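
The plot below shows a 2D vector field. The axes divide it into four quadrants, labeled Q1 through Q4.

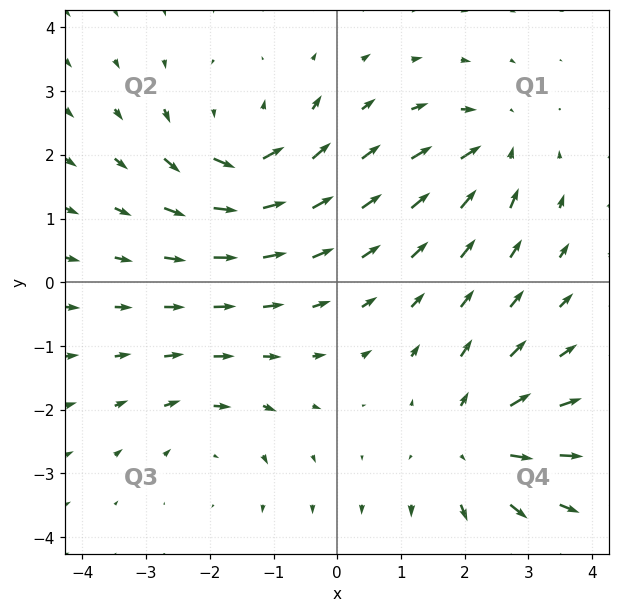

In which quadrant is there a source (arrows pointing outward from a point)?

The source sits at approximately (2.2, -2.5), which lies in quadrant Q4. The divergence there is about +4, positive as expected for a source.

Q4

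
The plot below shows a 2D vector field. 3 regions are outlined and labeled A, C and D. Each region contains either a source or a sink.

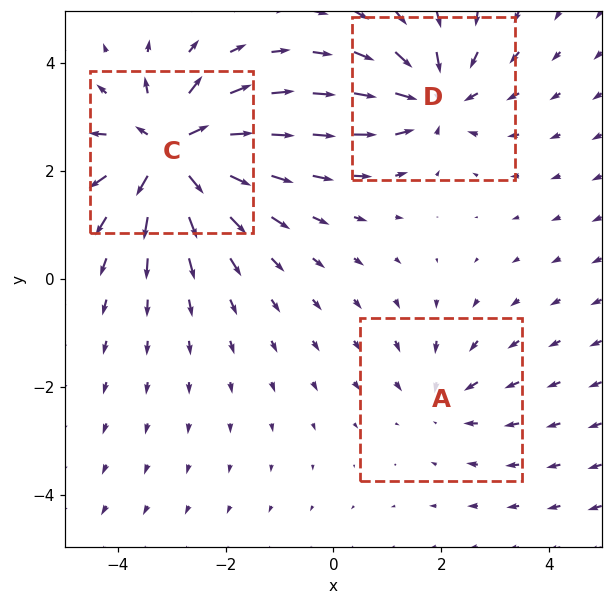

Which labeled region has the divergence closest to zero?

A

Divergence at each region's feature centre — A: about -2, C: about +6, D: about -4. Region A is closest to zero.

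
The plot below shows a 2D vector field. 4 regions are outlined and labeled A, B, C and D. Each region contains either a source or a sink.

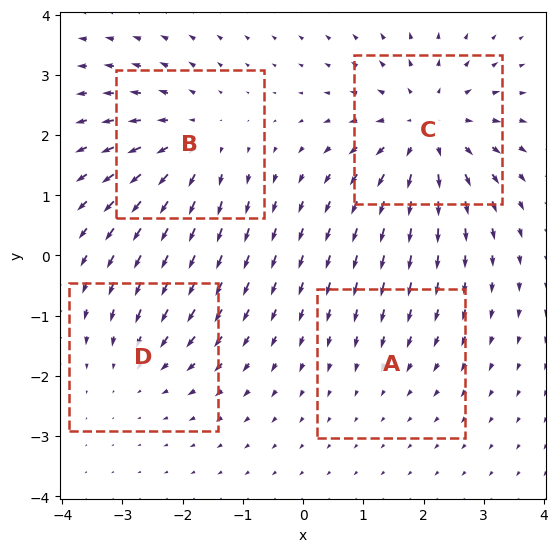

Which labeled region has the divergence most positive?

C

Divergence at each region's feature centre — A: about -2, B: about +4, C: about +6, D: about -3. Region C is most positive.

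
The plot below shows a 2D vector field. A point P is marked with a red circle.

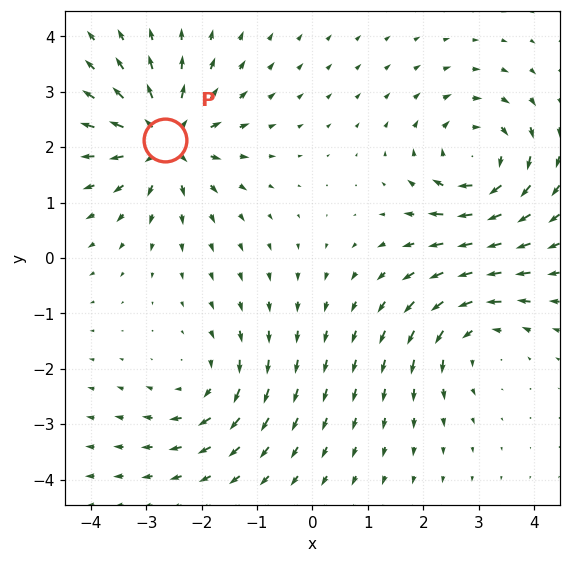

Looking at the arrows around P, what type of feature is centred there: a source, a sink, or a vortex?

source

At P (-2.7, 2.1) the arrows spread outward. Divergence about +5, curl ≈0 — positive divergence with near-zero curl is a source.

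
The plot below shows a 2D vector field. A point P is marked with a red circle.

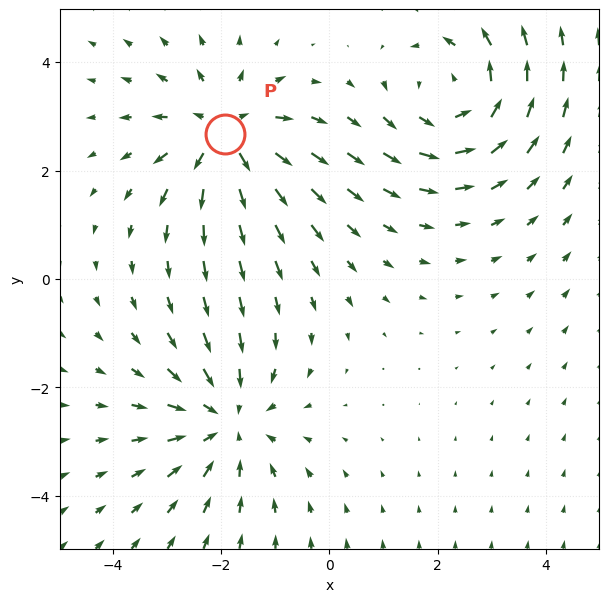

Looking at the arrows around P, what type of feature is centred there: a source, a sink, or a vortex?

source

At P (-1.9, 2.7) the arrows spread outward. Divergence about +3, curl ≈0 — positive divergence with near-zero curl is a source.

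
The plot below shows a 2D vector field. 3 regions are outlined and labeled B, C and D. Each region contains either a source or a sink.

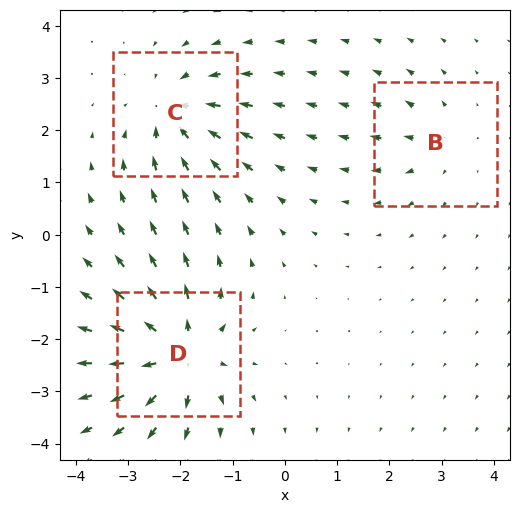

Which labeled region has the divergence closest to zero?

B

Divergence at each region's feature centre — B: about +2, C: about -4, D: about +6. Region B is closest to zero.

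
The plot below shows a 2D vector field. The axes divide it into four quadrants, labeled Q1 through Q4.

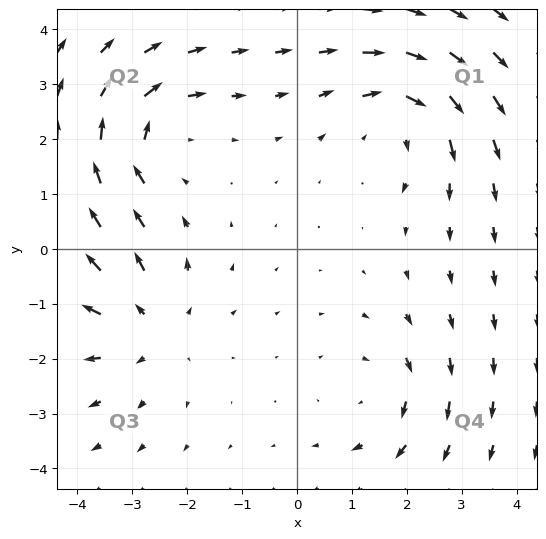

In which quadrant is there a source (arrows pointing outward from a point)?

Q3

The source sits at approximately (-2.7, -1.4), which lies in quadrant Q3. The divergence there is about +3, positive as expected for a source.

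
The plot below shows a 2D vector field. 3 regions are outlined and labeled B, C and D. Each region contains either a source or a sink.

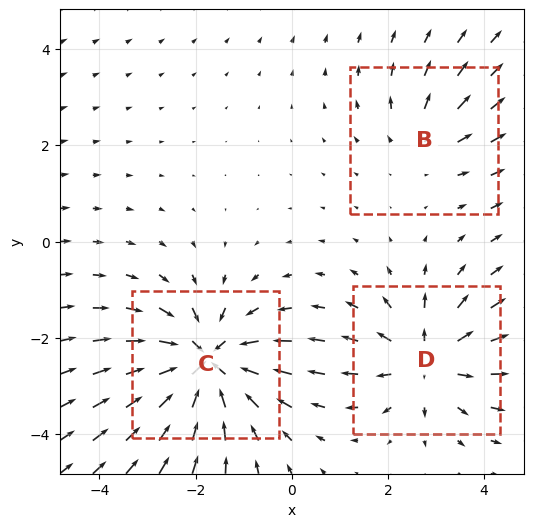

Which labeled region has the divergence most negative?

C

Divergence at each region's feature centre — B: about +2, C: about -5, D: about +4. Region C is most negative.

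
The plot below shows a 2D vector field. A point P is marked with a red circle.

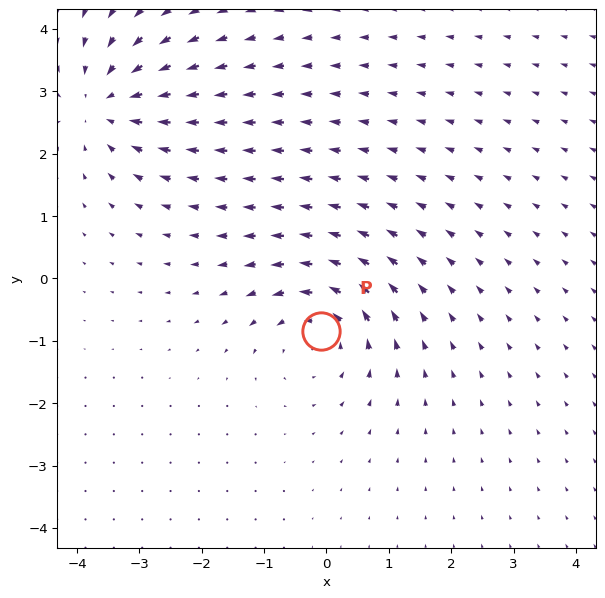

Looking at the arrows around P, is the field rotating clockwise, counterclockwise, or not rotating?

Near P at (-0.1, -0.8) the arrows circulate counterclockwise. The curl (z-component) there is about +5; positive curl means counterclockwise rotation.

counterclockwise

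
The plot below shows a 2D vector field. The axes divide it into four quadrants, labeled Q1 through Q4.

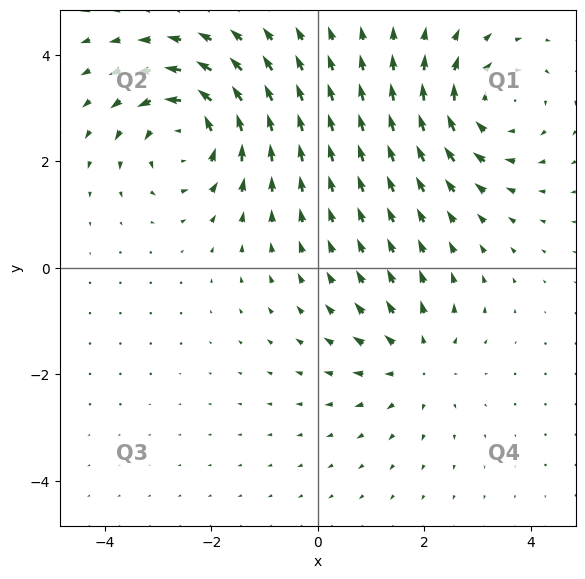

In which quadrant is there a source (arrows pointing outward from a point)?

The source sits at approximately (1.9, -1.8), which lies in quadrant Q4. The divergence there is about +3, positive as expected for a source.

Q4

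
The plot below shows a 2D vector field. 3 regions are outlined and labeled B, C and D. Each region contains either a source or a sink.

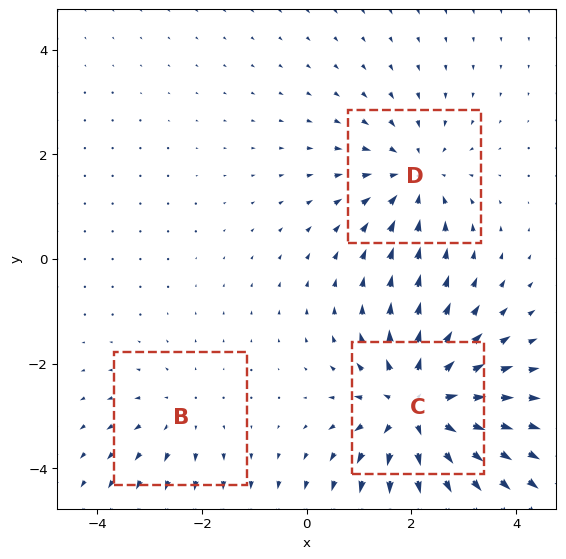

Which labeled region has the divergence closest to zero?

B

Divergence at each region's feature centre — B: about +2, C: about +5, D: about -3. Region B is closest to zero.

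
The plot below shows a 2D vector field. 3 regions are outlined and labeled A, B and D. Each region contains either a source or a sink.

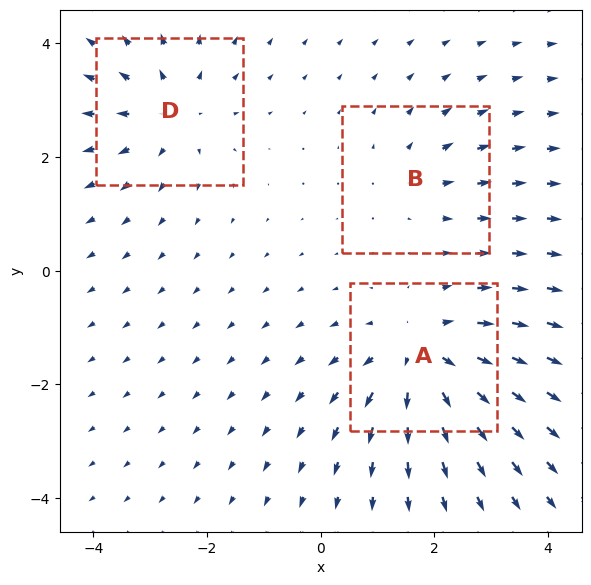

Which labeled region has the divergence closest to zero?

Divergence at each region's feature centre — A: about +4, B: about +2, D: about +3. Region B is closest to zero.

B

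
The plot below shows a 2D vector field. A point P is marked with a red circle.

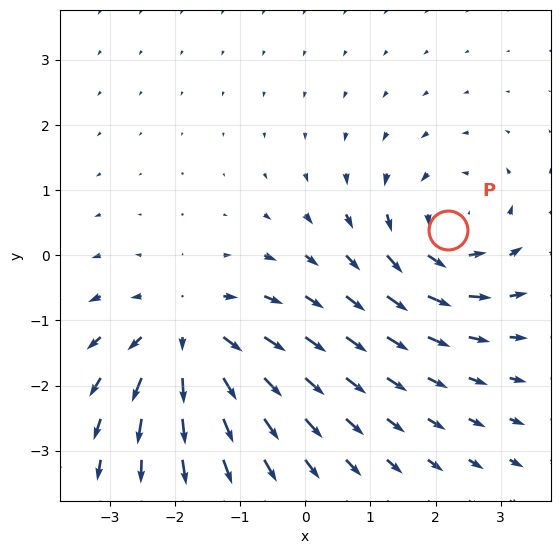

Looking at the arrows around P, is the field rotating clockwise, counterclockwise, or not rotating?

counterclockwise

Near P at (2.2, 0.4) the arrows circulate counterclockwise. The curl (z-component) there is about +4; positive curl means counterclockwise rotation.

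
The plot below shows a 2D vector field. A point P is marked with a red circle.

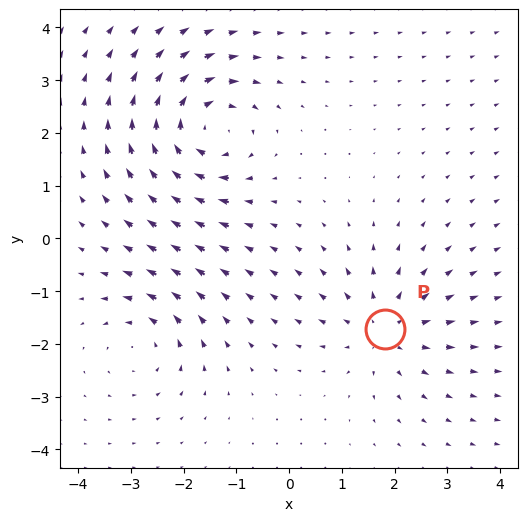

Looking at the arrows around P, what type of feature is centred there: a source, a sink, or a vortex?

At P (1.8, -1.7) the arrows spread outward. Divergence about +4, curl ≈0 — positive divergence with near-zero curl is a source.

source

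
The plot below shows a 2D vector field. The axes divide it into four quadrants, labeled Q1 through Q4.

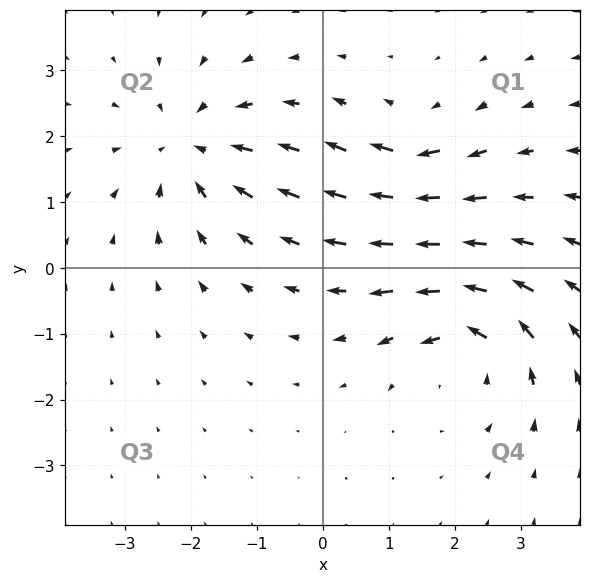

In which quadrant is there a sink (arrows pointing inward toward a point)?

Q2

The sink sits at approximately (-2.0, 1.8), which lies in quadrant Q2. The divergence there is about -4, negative as expected for a sink.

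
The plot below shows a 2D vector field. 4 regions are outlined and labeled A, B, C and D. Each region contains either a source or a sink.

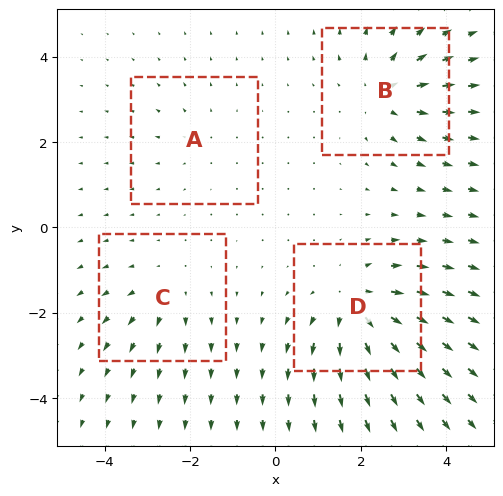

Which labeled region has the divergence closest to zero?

A

Divergence at each region's feature centre — A: about +2, B: about +5, C: about +3, D: about +6. Region A is closest to zero.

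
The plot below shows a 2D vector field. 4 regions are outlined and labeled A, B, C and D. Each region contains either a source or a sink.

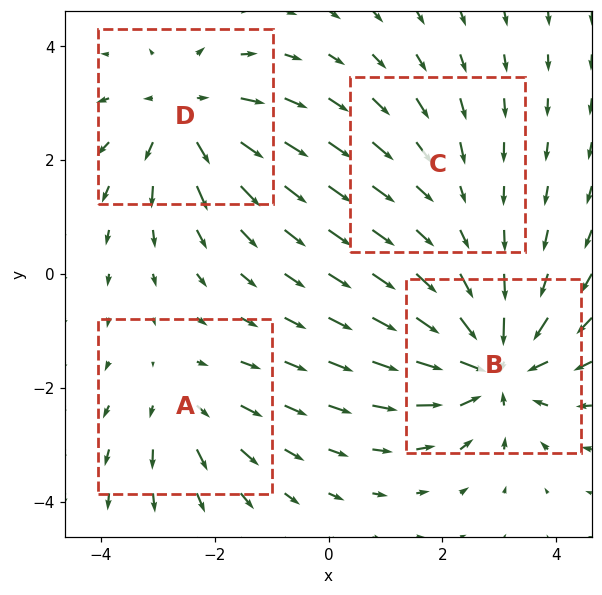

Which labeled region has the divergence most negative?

B

Divergence at each region's feature centre — A: about +3, B: about -7, C: about -2, D: about +5. Region B is most negative.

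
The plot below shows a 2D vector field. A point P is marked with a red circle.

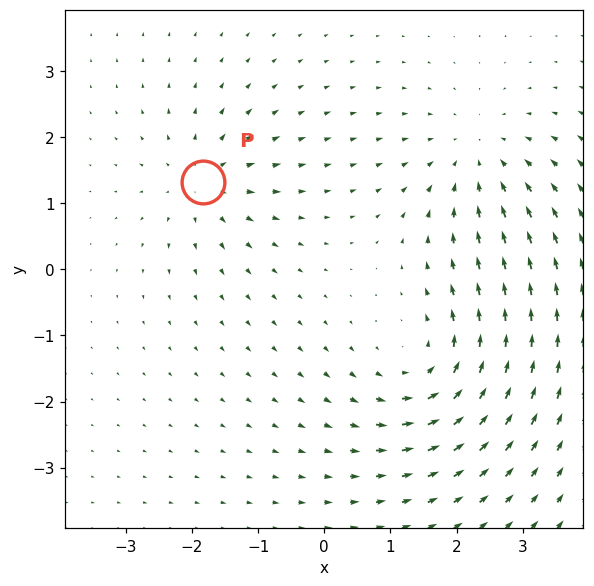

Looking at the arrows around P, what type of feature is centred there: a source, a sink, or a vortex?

source

At P (-1.8, 1.3) the arrows spread outward. Divergence about +4, curl ≈0 — positive divergence with near-zero curl is a source.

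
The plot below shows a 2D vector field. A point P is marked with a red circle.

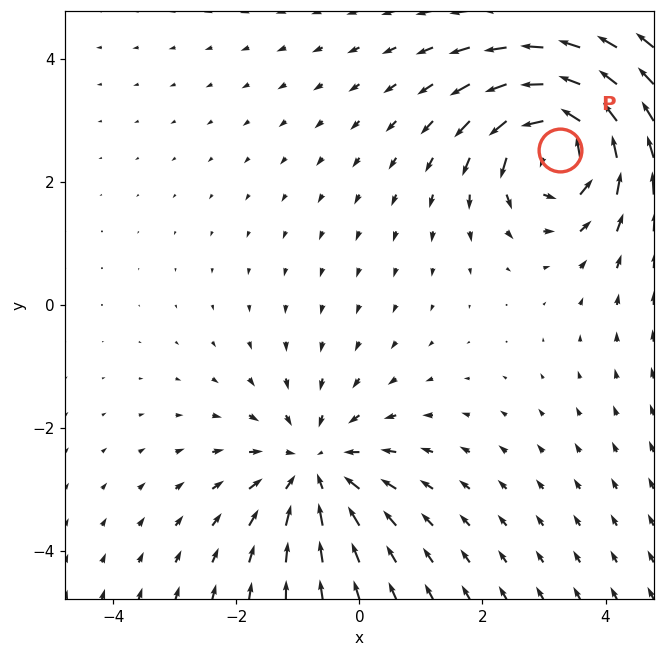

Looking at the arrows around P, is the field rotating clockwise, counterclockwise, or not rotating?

Near P at (3.3, 2.5) the arrows circulate counterclockwise. The curl (z-component) there is about +6; positive curl means counterclockwise rotation.

counterclockwise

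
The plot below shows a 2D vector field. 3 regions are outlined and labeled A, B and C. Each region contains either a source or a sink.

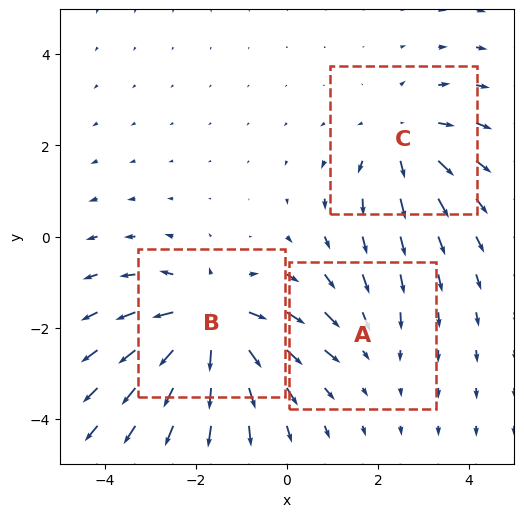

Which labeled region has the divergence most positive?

Divergence at each region's feature centre — A: about -2, B: about +5, C: about +3. Region B is most positive.

B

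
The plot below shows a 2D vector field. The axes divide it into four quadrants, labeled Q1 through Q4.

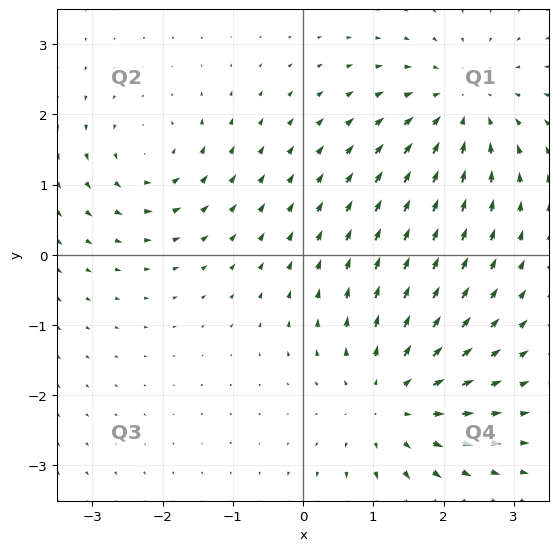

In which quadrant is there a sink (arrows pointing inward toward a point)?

Q1

The sink sits at approximately (2.3, 2.1), which lies in quadrant Q1. The divergence there is about -4, negative as expected for a sink.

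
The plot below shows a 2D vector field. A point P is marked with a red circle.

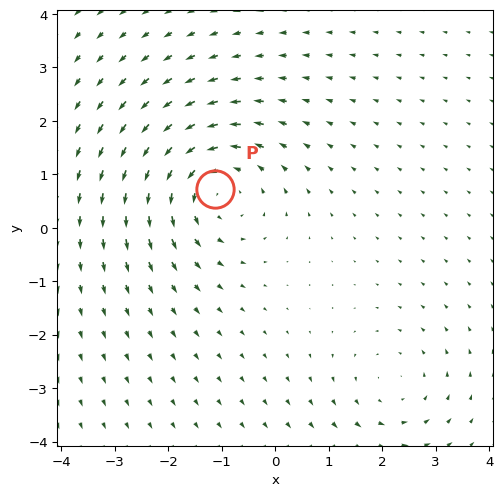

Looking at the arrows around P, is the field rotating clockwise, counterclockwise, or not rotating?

Near P at (-1.1, 0.7) the arrows circulate counterclockwise. The curl (z-component) there is about +4; positive curl means counterclockwise rotation.

counterclockwise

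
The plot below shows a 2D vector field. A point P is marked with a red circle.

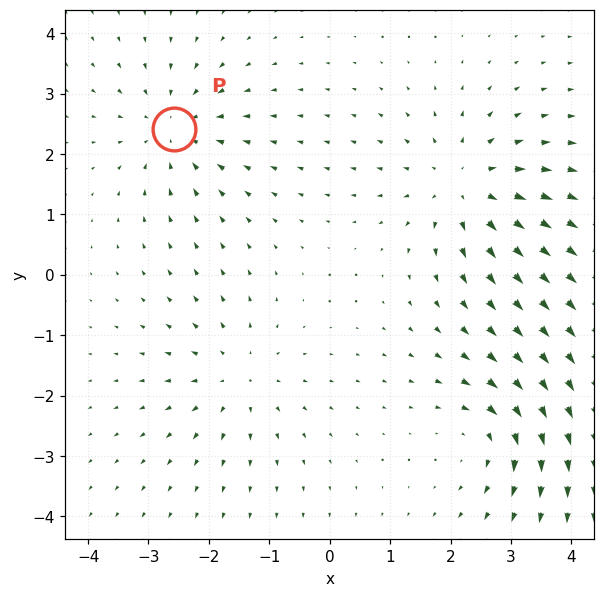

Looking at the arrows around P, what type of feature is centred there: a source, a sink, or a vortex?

sink

At P (-2.6, 2.4) the arrows converge inward. Divergence about -4, curl ≈0 — negative divergence with near-zero curl is a sink.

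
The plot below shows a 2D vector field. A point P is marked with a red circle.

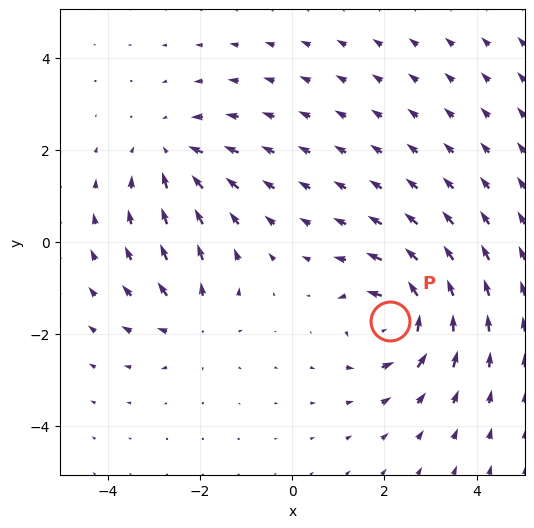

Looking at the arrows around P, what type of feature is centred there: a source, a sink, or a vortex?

At P (2.1, -1.7) the arrows circulate counterclockwise. Divergence ≈0, curl about +6 — near-zero divergence with nonzero curl is a vortex.

vortex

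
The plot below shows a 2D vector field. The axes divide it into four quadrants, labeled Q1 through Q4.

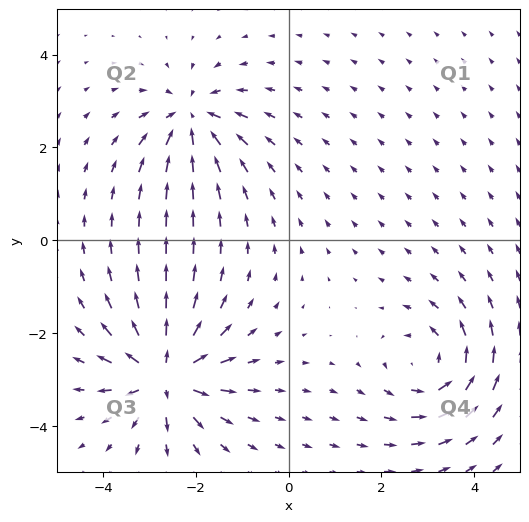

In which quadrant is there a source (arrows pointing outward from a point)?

Q3

The source sits at approximately (-2.7, -2.9), which lies in quadrant Q3. The divergence there is about +7, positive as expected for a source.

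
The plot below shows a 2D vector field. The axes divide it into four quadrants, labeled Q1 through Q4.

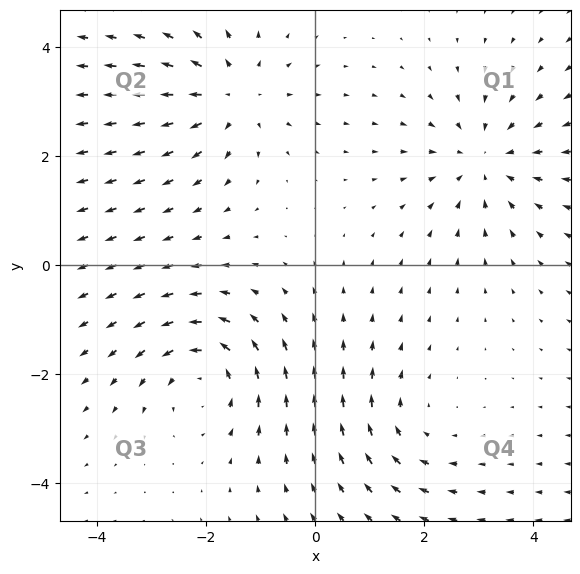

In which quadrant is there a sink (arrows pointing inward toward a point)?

The sink sits at approximately (3.1, 1.9), which lies in quadrant Q1. The divergence there is about -3, negative as expected for a sink.

Q1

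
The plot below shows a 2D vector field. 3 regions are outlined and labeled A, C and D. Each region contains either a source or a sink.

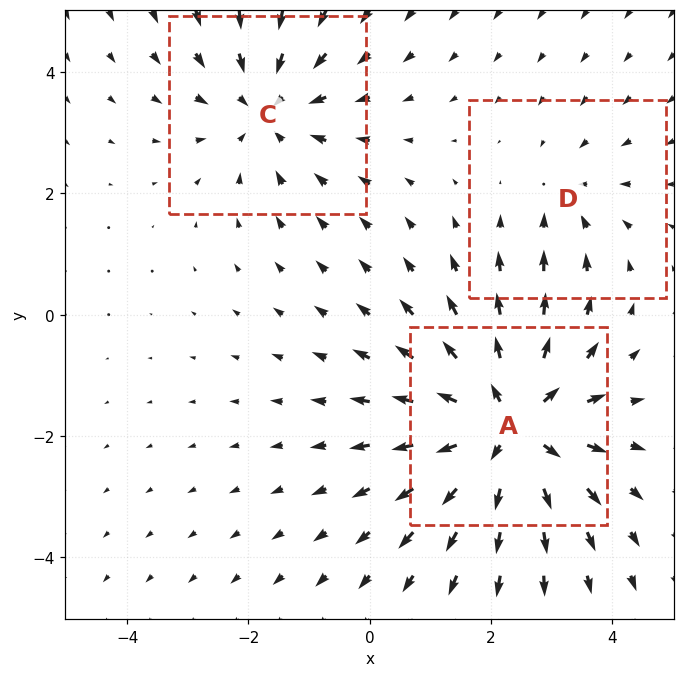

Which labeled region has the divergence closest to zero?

D

Divergence at each region's feature centre — A: about +4, C: about -3, D: about -2. Region D is closest to zero.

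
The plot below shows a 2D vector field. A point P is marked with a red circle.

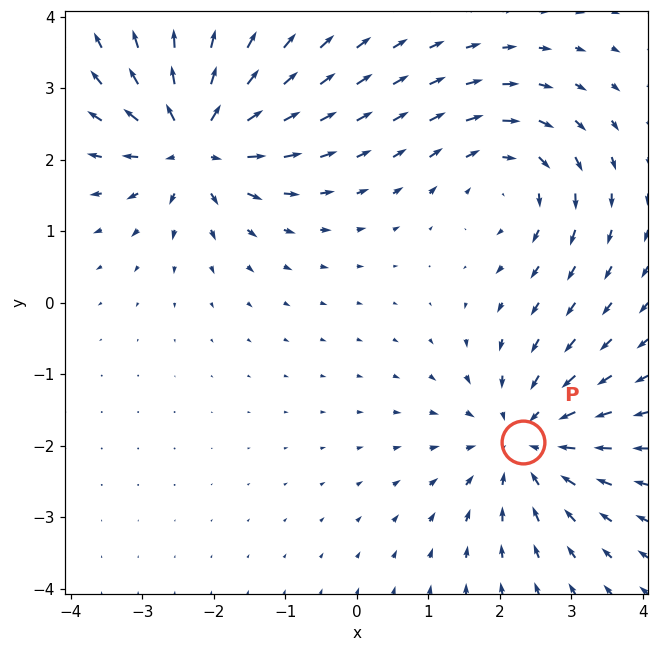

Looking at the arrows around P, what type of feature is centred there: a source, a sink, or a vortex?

sink

At P (2.3, -1.9) the arrows converge inward. Divergence about -4, curl ≈0 — negative divergence with near-zero curl is a sink.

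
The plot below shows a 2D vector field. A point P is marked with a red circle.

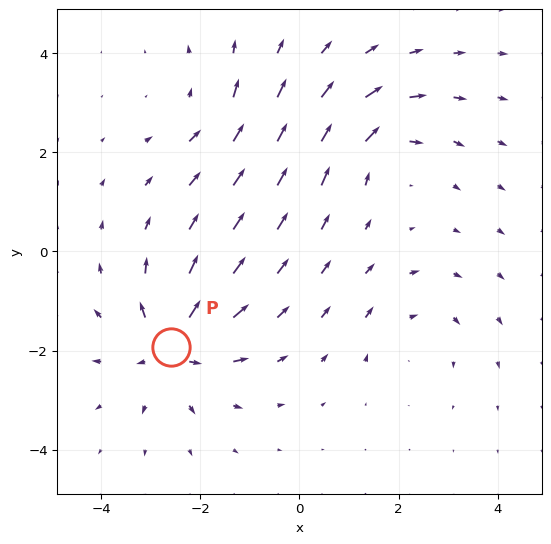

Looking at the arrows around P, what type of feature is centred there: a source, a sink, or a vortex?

At P (-2.6, -1.9) the arrows spread outward. Divergence about +6, curl ≈0 — positive divergence with near-zero curl is a source.

source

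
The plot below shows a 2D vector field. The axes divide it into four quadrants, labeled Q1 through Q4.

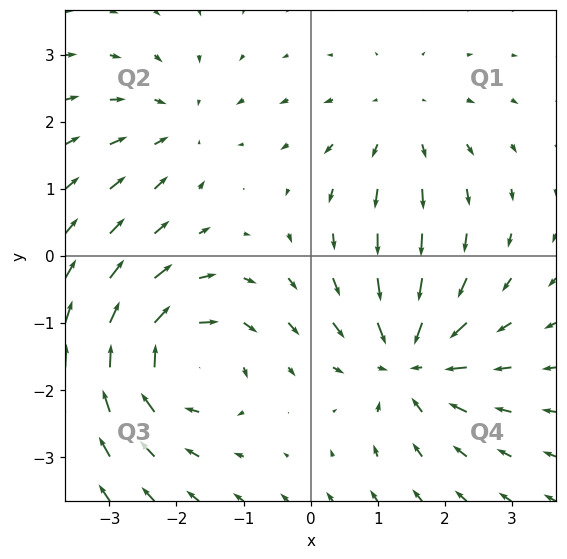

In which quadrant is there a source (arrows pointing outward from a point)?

Q1

The source sits at approximately (1.3, 2.0), which lies in quadrant Q1. The divergence there is about +3, positive as expected for a source.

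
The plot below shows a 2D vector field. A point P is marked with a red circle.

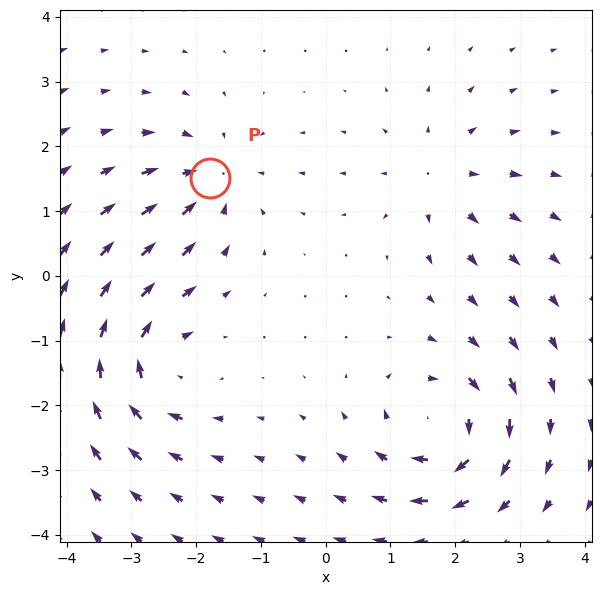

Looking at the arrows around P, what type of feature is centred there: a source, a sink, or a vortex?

sink

At P (-1.8, 1.5) the arrows converge inward. Divergence about -5, curl ≈0 — negative divergence with near-zero curl is a sink.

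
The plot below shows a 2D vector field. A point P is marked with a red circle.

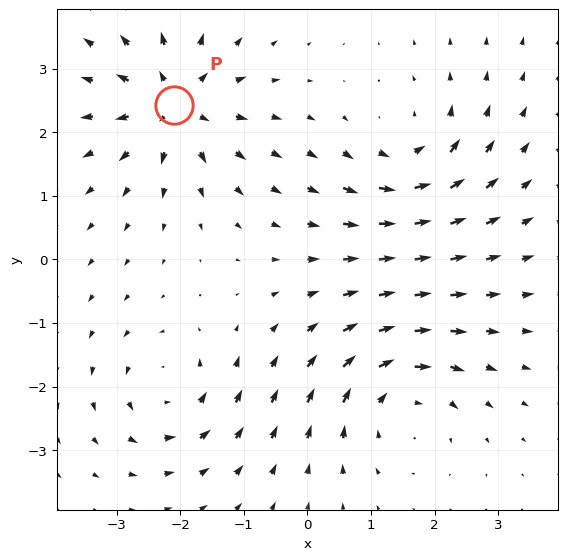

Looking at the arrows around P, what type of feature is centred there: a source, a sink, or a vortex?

At P (-2.1, 2.4) the arrows spread outward. Divergence about +6, curl ≈0 — positive divergence with near-zero curl is a source.

source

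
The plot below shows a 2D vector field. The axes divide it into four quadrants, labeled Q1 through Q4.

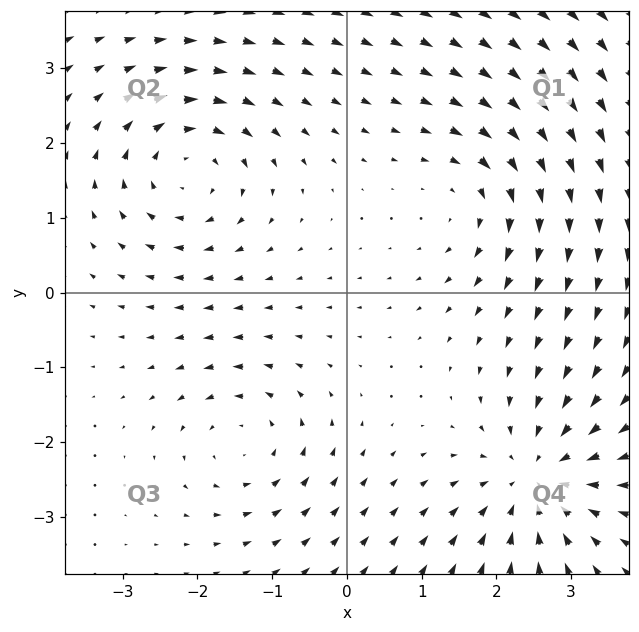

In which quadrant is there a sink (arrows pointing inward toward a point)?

Q4

The sink sits at approximately (2.5, -2.5), which lies in quadrant Q4. The divergence there is about -5, negative as expected for a sink.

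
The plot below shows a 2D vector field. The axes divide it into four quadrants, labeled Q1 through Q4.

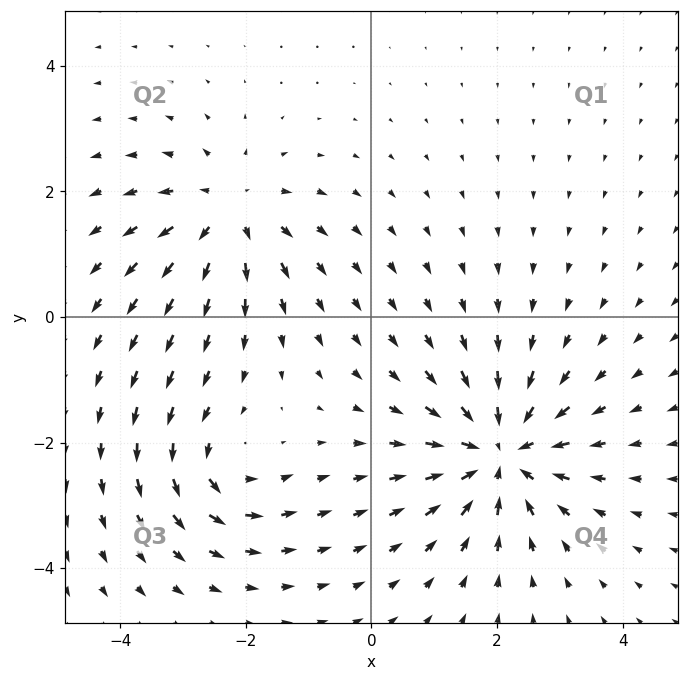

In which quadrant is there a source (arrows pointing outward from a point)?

Q2

The source sits at approximately (-2.3, 1.7), which lies in quadrant Q2. The divergence there is about +4, positive as expected for a source.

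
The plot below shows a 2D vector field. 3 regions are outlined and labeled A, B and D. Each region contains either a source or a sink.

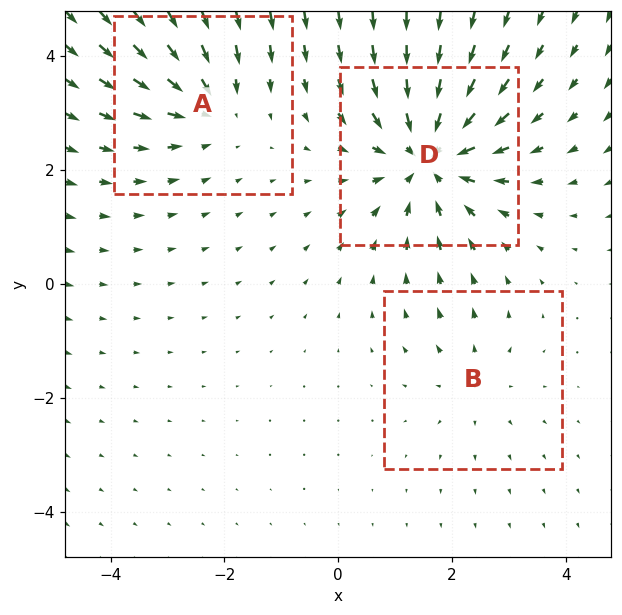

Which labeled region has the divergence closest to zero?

B

Divergence at each region's feature centre — A: about -3, B: about +2, D: about -5. Region B is closest to zero.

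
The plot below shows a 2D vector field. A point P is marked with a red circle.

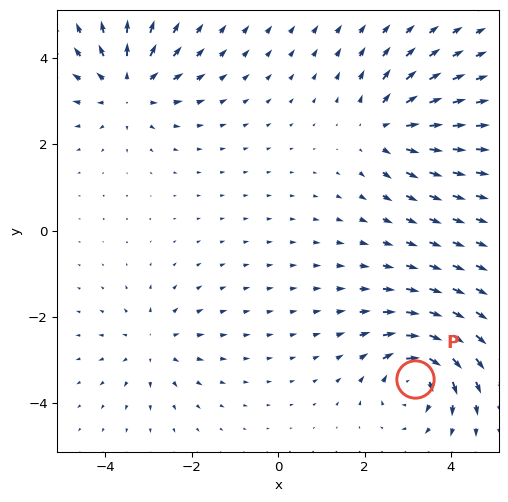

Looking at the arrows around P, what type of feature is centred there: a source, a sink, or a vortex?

vortex

At P (3.2, -3.4) the arrows circulate clockwise. Divergence ≈0, curl about -6 — near-zero divergence with nonzero curl is a vortex.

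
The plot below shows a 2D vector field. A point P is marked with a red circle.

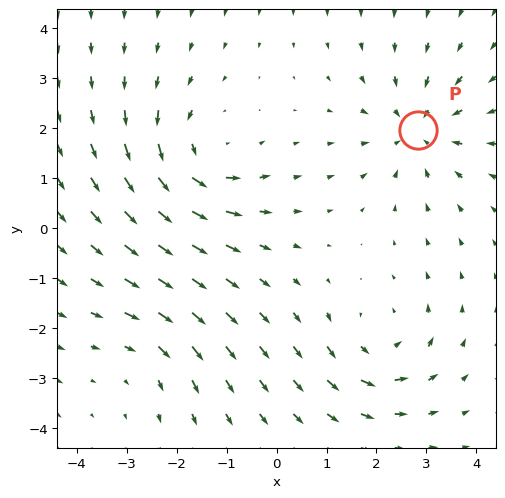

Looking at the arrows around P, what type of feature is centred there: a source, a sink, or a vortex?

sink

At P (2.8, 2.0) the arrows converge inward. Divergence about -4, curl ≈0 — negative divergence with near-zero curl is a sink.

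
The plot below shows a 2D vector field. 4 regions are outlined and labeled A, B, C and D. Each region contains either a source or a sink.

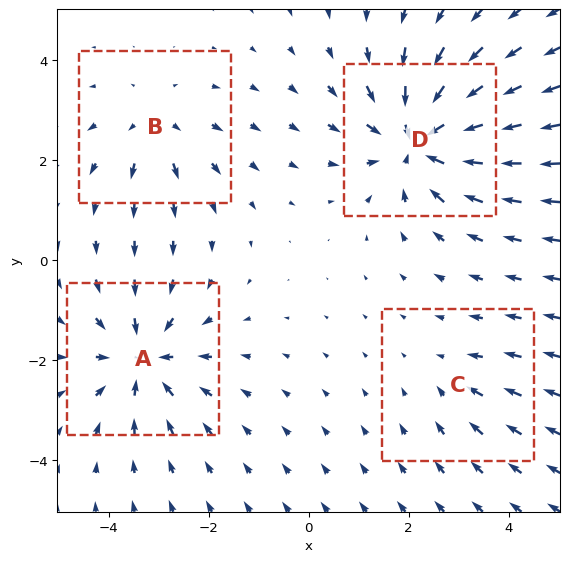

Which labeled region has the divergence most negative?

Divergence at each region's feature centre — A: about -5, B: about +3, C: about -2, D: about -7. Region D is most negative.

D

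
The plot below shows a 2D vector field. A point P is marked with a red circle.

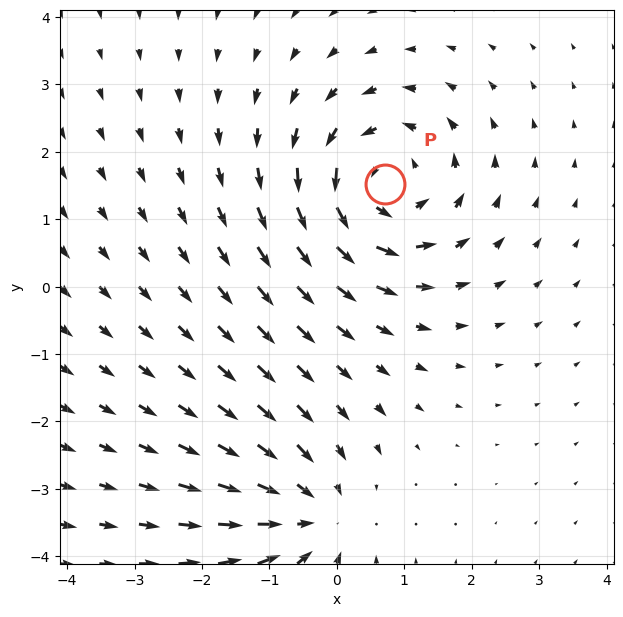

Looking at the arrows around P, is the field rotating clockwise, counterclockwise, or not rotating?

Near P at (0.7, 1.5) the arrows circulate counterclockwise. The curl (z-component) there is about +4; positive curl means counterclockwise rotation.

counterclockwise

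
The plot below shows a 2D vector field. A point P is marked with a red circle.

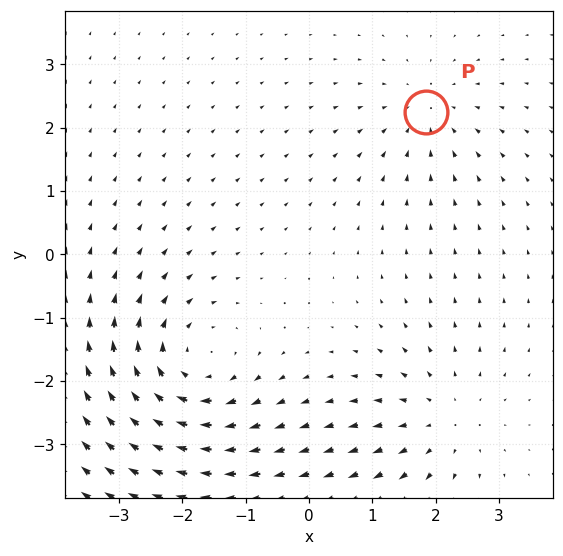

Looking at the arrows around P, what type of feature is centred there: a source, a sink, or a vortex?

At P (1.8, 2.3) the arrows converge inward. Divergence about -3, curl ≈0 — negative divergence with near-zero curl is a sink.

sink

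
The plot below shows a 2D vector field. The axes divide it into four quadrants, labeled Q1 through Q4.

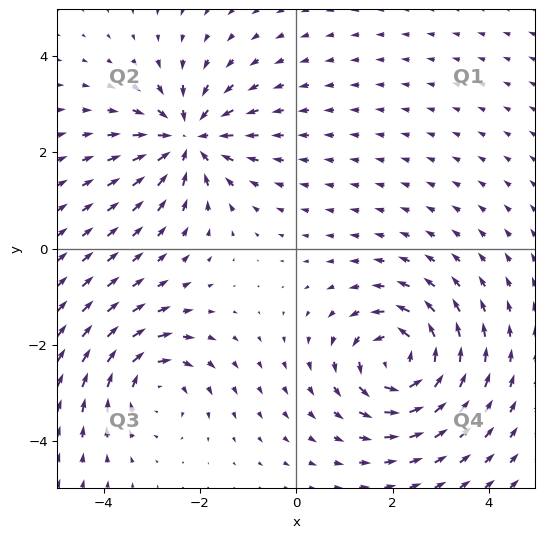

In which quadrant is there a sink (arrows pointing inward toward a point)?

Q2

The sink sits at approximately (-2.3, 2.3), which lies in quadrant Q2. The divergence there is about -6, negative as expected for a sink.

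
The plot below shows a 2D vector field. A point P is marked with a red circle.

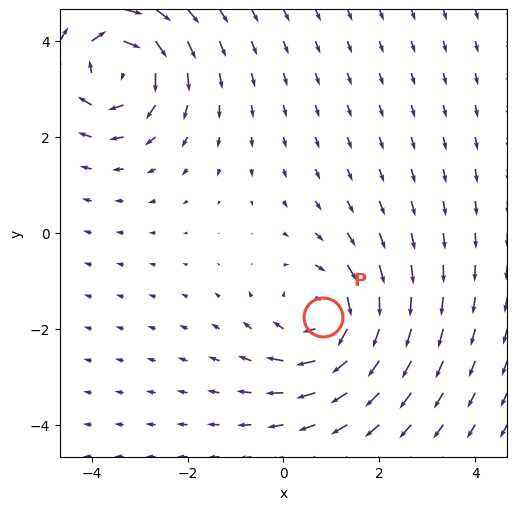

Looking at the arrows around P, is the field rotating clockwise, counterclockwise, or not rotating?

clockwise

Near P at (0.8, -1.7) the arrows circulate clockwise. The curl (z-component) there is about -3; negative curl means clockwise rotation.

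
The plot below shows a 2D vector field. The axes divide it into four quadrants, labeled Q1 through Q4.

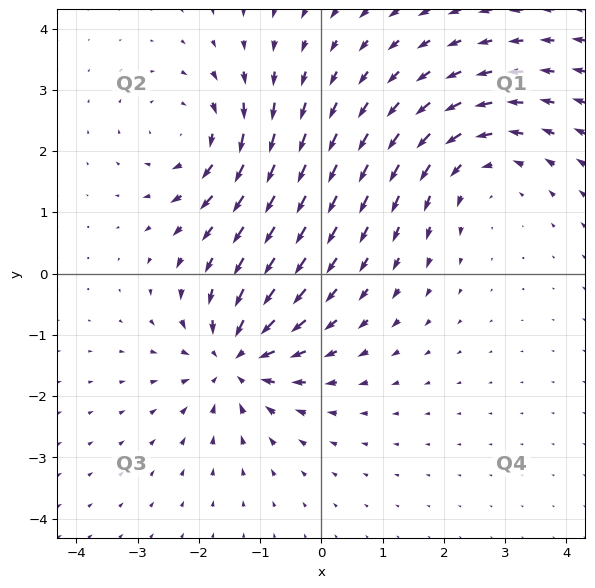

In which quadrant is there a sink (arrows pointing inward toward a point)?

The sink sits at approximately (-1.4, -1.4), which lies in quadrant Q3. The divergence there is about -5, negative as expected for a sink.

Q3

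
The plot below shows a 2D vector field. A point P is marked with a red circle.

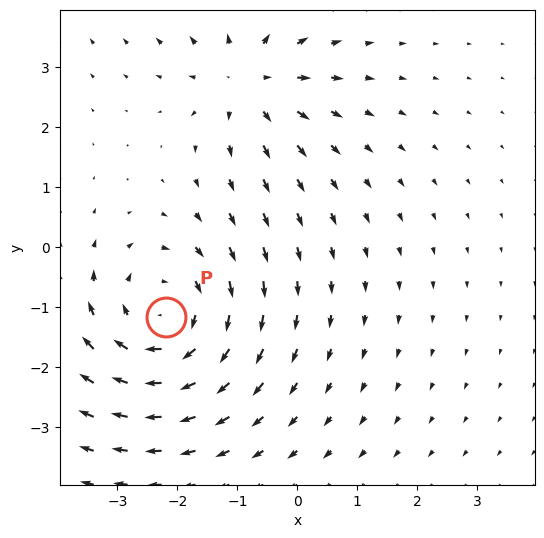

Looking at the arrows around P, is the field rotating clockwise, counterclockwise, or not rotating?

Near P at (-2.2, -1.2) the arrows circulate clockwise. The curl (z-component) there is about -4; negative curl means clockwise rotation.

clockwise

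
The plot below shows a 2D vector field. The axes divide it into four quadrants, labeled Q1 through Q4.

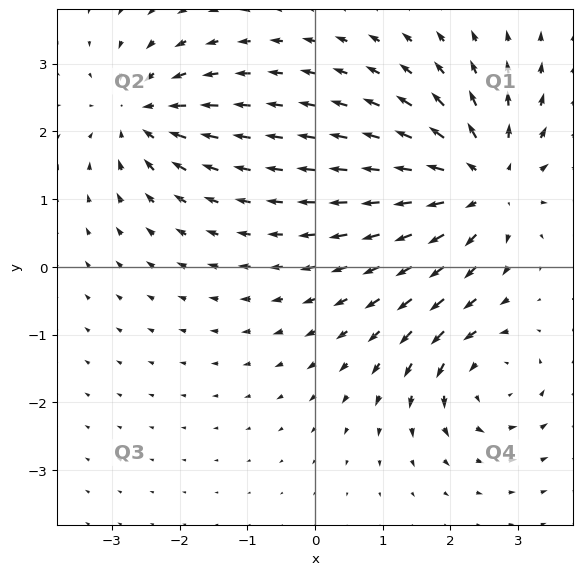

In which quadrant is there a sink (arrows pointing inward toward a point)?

Q2

The sink sits at approximately (-2.6, 2.3), which lies in quadrant Q2. The divergence there is about -4, negative as expected for a sink.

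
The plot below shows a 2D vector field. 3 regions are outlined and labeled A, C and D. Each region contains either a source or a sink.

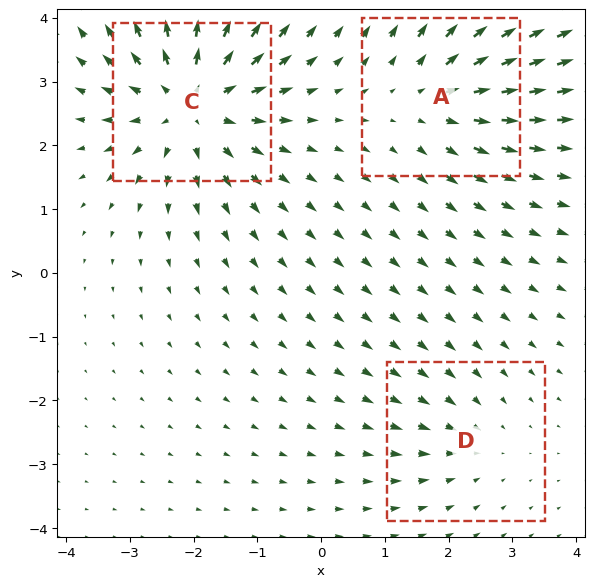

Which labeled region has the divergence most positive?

Divergence at each region's feature centre — A: about +3, C: about +5, D: about -2. Region C is most positive.

C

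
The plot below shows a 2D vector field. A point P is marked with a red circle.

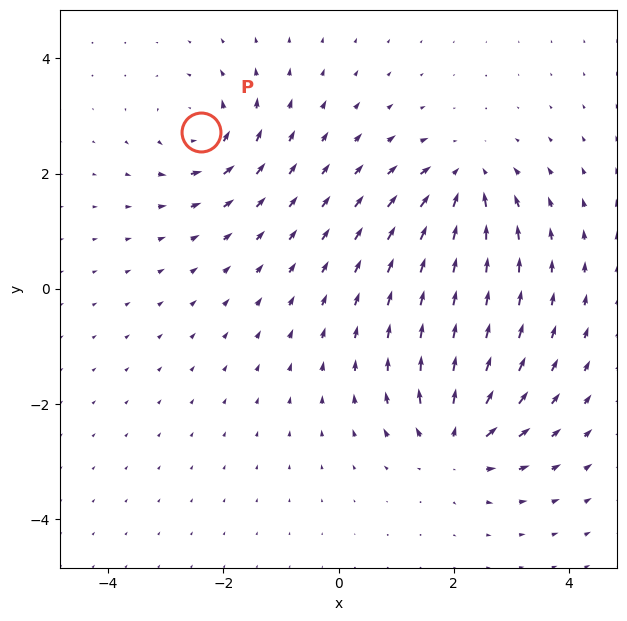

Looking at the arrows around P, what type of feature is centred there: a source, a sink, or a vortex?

vortex

At P (-2.4, 2.7) the arrows circulate counterclockwise. Divergence ≈0, curl about +5 — near-zero divergence with nonzero curl is a vortex.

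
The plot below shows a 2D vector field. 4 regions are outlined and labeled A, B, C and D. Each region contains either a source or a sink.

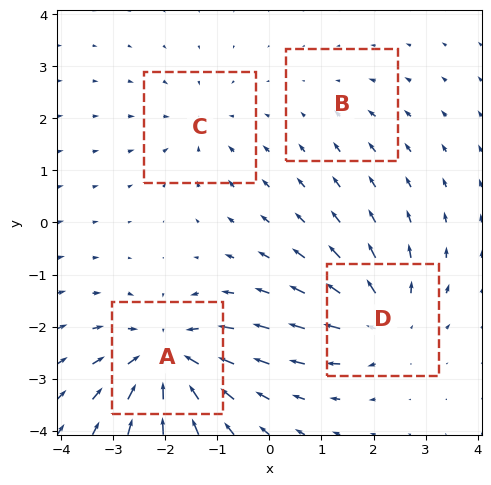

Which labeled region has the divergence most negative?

Divergence at each region's feature centre — A: about -7, B: about -2, C: about -3, D: about +5. Region A is most negative.

A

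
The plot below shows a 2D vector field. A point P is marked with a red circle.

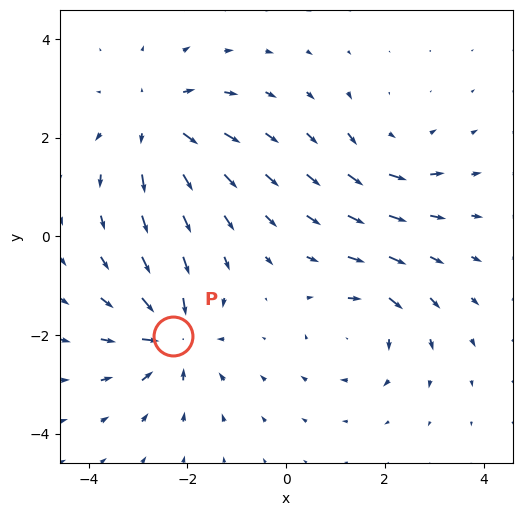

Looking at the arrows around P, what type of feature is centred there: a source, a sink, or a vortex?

sink

At P (-2.3, -2.0) the arrows converge inward. Divergence about -6, curl ≈0 — negative divergence with near-zero curl is a sink.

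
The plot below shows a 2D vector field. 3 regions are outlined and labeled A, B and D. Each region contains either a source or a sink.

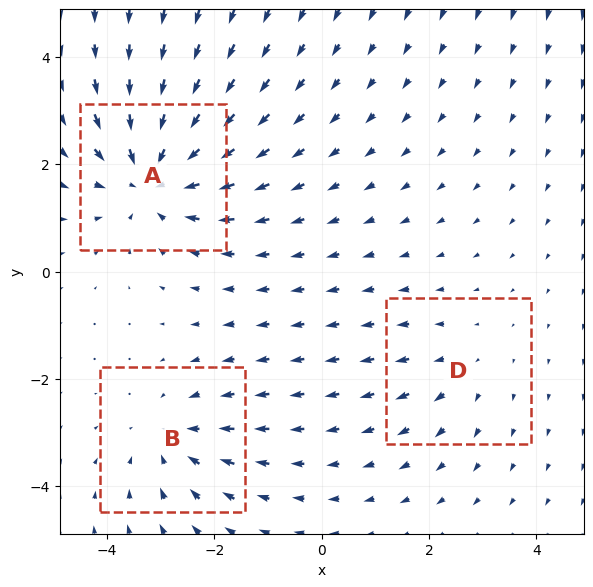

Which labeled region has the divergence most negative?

A

Divergence at each region's feature centre — A: about -5, B: about -3, D: about +2. Region A is most negative.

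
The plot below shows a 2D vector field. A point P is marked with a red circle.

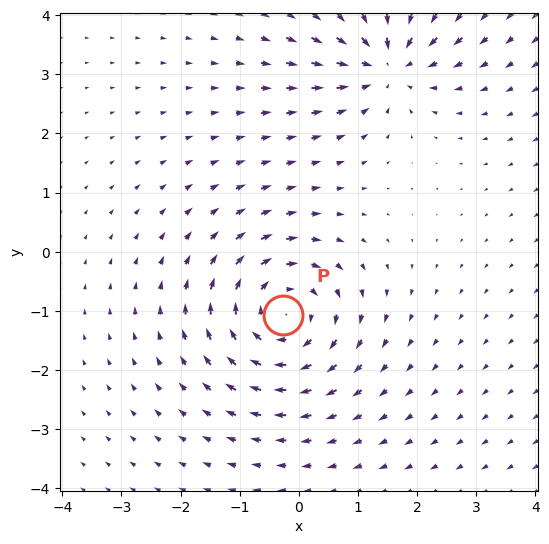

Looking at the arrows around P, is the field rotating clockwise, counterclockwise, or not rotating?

Near P at (-0.3, -1.1) the arrows circulate clockwise. The curl (z-component) there is about -4; negative curl means clockwise rotation.

clockwise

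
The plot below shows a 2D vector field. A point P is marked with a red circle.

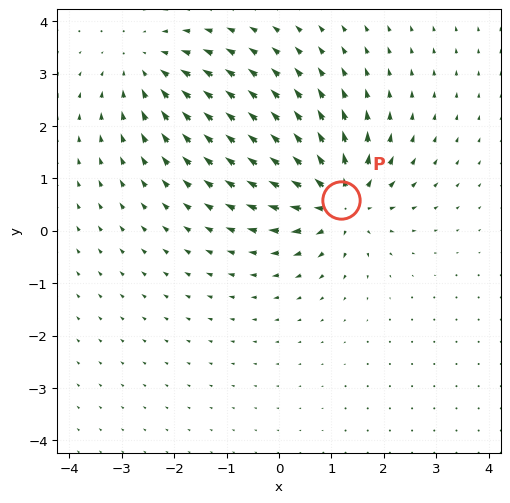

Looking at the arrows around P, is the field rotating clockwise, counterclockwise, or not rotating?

not rotating

Near P at (1.2, 0.6) the arrows show no circulation. The curl there is ≈0.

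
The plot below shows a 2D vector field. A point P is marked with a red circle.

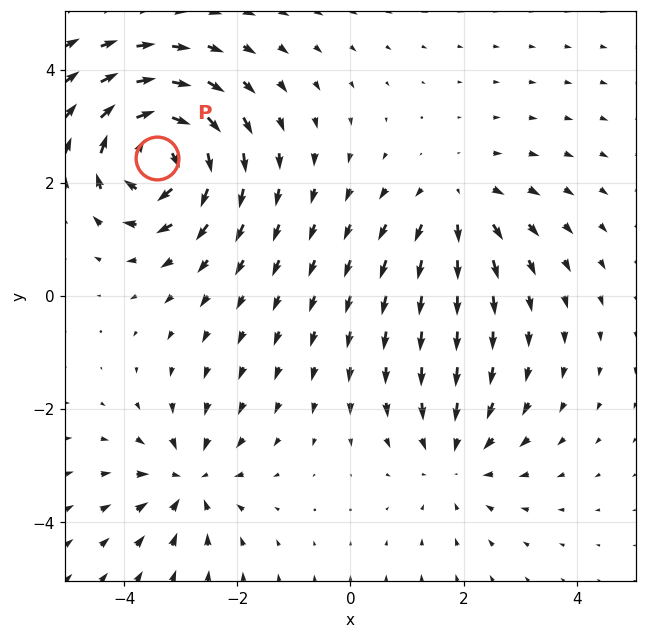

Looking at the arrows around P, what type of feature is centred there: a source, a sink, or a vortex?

At P (-3.4, 2.4) the arrows circulate clockwise. Divergence ≈0, curl about -7 — near-zero divergence with nonzero curl is a vortex.

vortex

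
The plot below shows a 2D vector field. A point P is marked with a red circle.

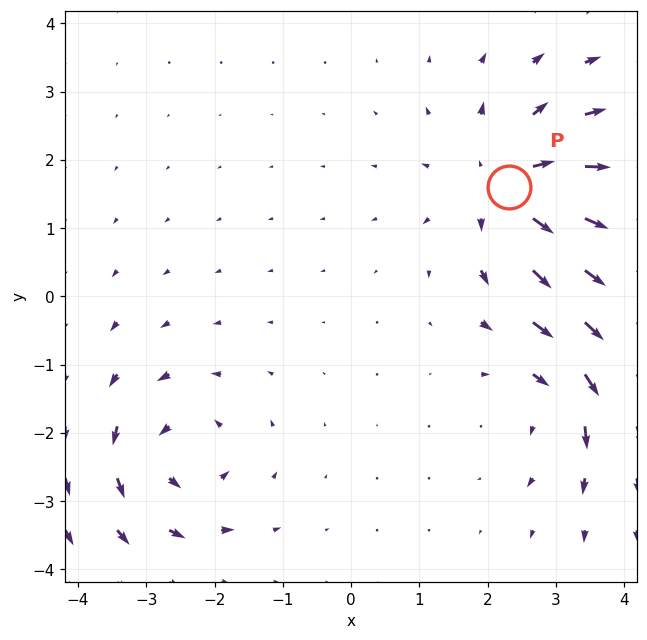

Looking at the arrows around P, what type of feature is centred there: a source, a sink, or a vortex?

At P (2.3, 1.6) the arrows spread outward. Divergence about +5, curl ≈0 — positive divergence with near-zero curl is a source.

source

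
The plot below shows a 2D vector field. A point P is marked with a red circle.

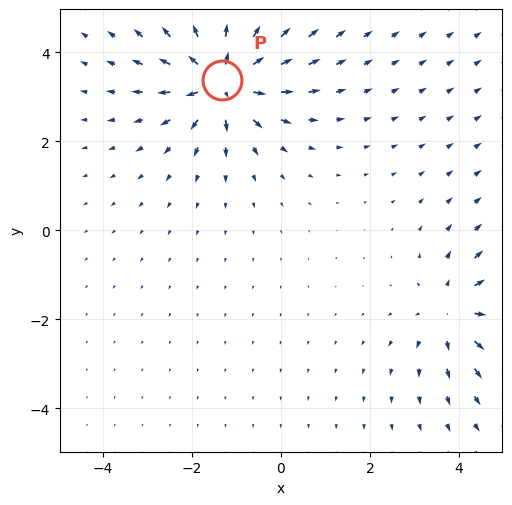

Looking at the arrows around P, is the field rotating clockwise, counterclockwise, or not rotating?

not rotating

Near P at (-1.3, 3.4) the arrows show no circulation. The curl there is ≈0.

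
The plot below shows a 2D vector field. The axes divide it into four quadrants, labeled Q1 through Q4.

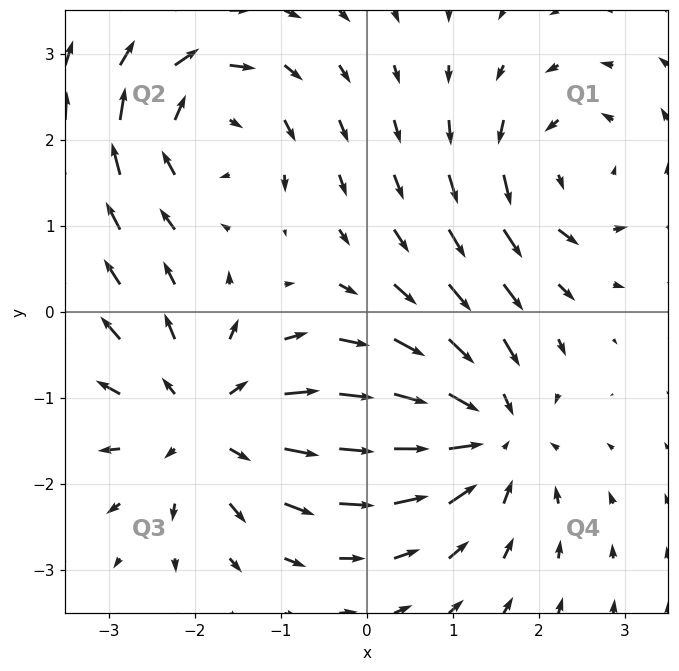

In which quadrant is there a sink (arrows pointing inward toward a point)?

Q4

The sink sits at approximately (1.4, -1.4), which lies in quadrant Q4. The divergence there is about -4, negative as expected for a sink.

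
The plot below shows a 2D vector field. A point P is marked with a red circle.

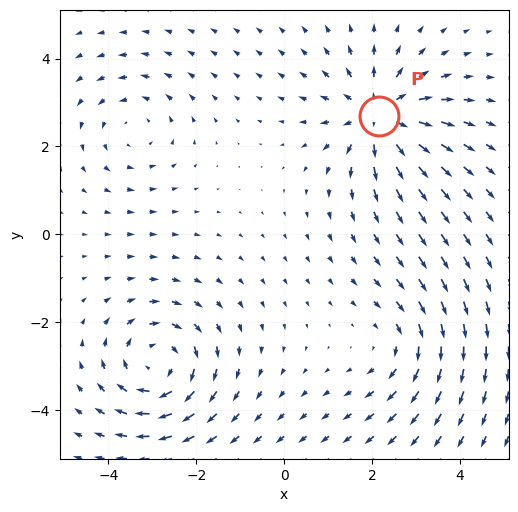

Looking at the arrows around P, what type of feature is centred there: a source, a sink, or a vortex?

source

At P (2.2, 2.7) the arrows spread outward. Divergence about +5, curl ≈0 — positive divergence with near-zero curl is a source.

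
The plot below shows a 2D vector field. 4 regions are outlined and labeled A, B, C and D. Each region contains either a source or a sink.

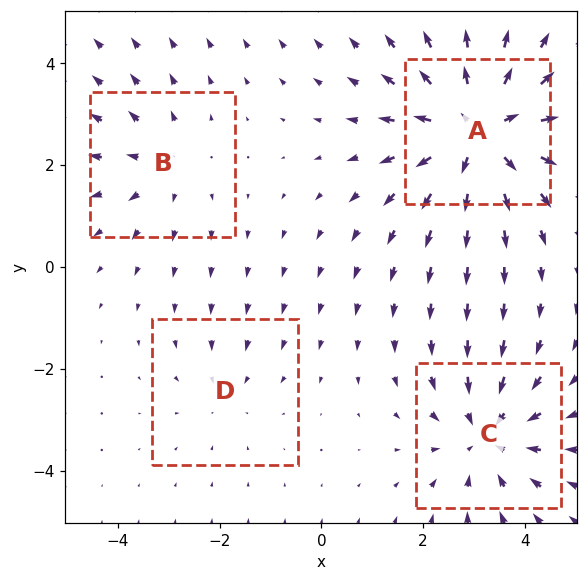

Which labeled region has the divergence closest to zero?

D

Divergence at each region's feature centre — A: about +6, B: about +3, C: about -4, D: about -2. Region D is closest to zero.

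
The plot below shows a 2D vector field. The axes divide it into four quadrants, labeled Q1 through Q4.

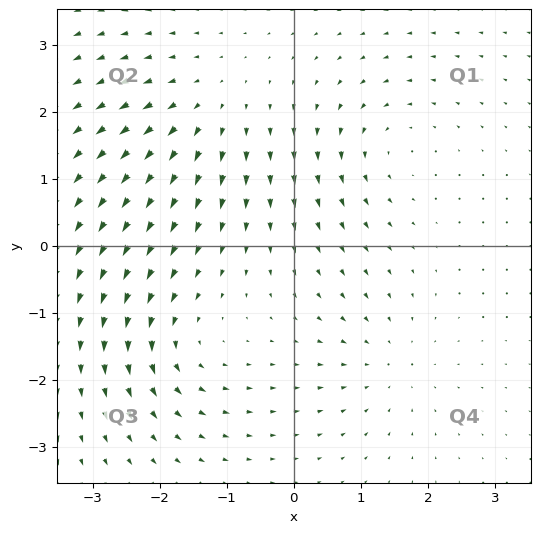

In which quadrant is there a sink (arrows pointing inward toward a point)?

The sink sits at approximately (1.4, -1.7), which lies in quadrant Q4. The divergence there is about -3, negative as expected for a sink.

Q4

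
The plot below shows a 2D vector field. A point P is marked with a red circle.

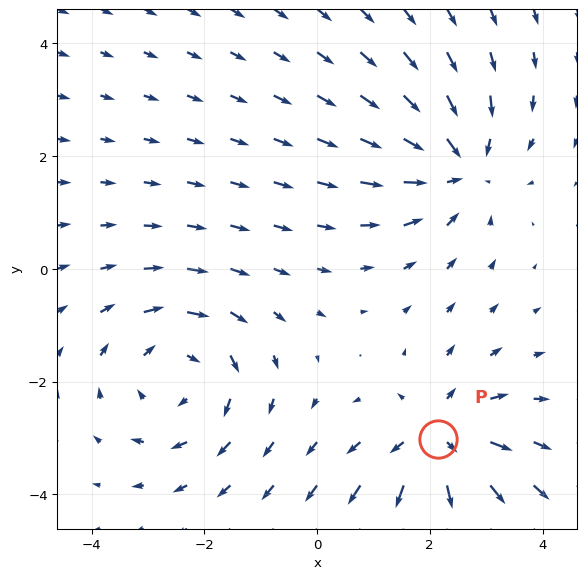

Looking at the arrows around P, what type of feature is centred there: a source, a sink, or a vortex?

source

At P (2.1, -3.0) the arrows spread outward. Divergence about +5, curl ≈0 — positive divergence with near-zero curl is a source.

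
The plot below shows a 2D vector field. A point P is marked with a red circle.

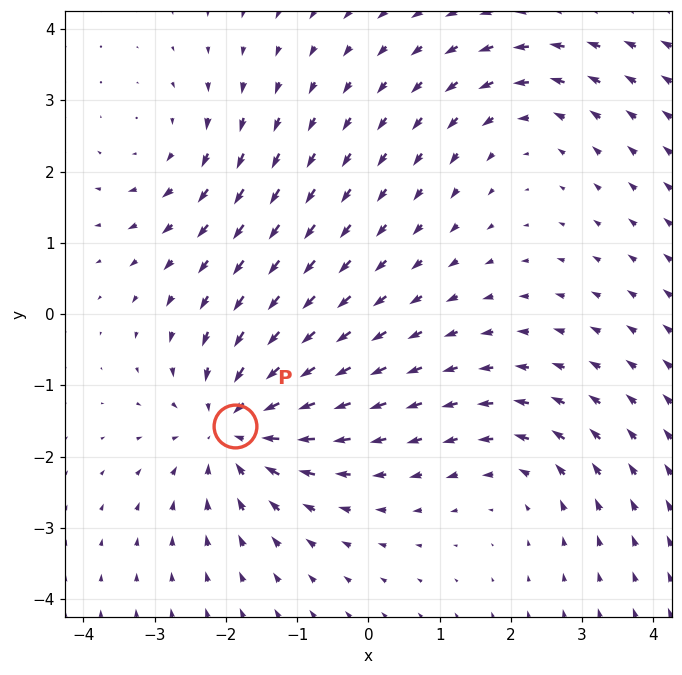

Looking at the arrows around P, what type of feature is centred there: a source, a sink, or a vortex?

sink

At P (-1.9, -1.6) the arrows converge inward. Divergence about -5, curl ≈0 — negative divergence with near-zero curl is a sink.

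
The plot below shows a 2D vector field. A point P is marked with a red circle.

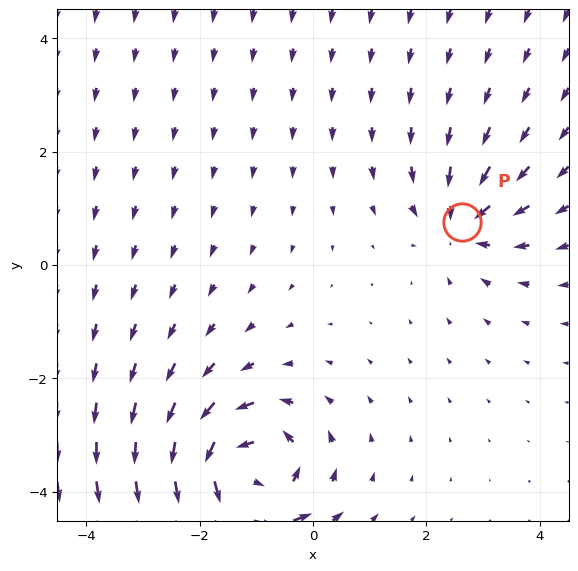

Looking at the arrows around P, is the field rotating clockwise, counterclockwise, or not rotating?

not rotating

Near P at (2.6, 0.8) the arrows show no circulation. The curl there is ≈0.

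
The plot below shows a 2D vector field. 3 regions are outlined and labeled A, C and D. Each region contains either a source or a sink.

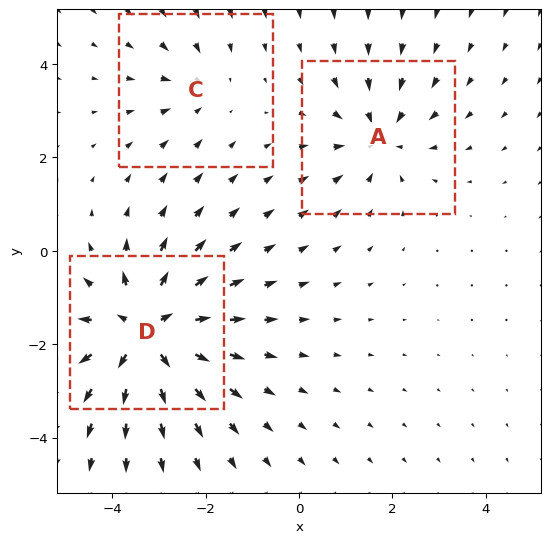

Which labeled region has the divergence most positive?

D

Divergence at each region's feature centre — A: about -3, C: about -2, D: about +5. Region D is most positive.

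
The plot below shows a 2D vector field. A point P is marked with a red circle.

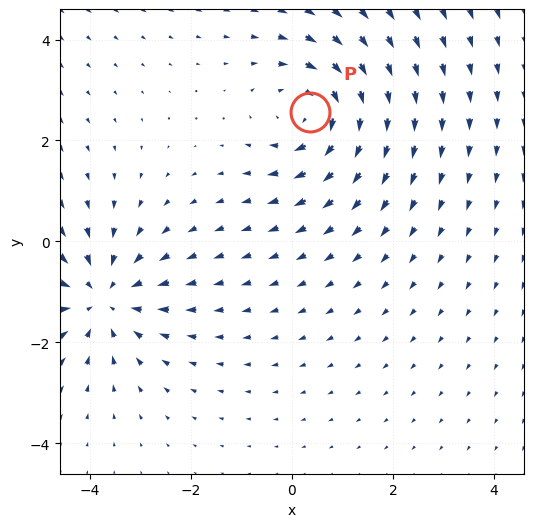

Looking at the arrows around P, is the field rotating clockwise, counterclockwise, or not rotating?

Near P at (0.4, 2.6) the arrows circulate clockwise. The curl (z-component) there is about -2; negative curl means clockwise rotation.

clockwise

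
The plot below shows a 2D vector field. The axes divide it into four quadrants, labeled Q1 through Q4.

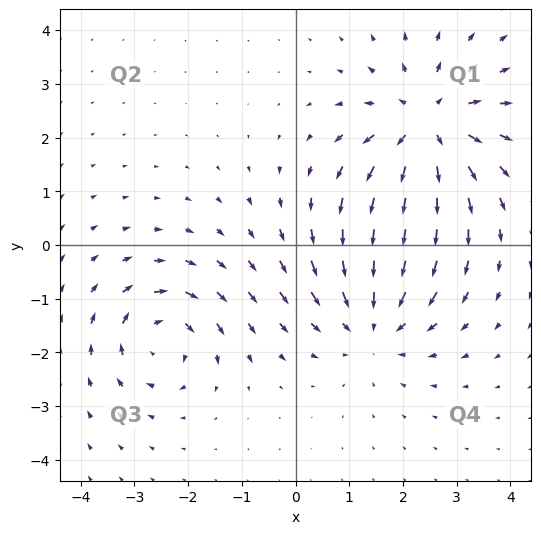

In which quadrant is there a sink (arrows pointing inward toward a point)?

The sink sits at approximately (1.5, -1.4), which lies in quadrant Q4. The divergence there is about -4, negative as expected for a sink.

Q4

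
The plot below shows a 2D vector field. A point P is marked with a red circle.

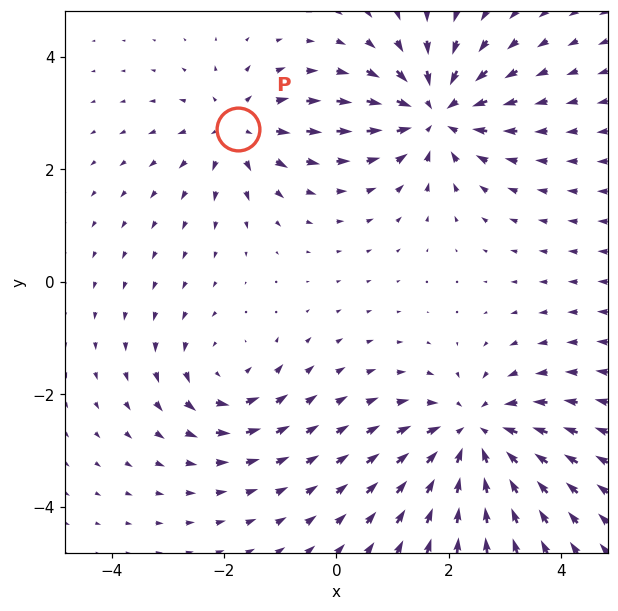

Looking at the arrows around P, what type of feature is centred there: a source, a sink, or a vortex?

source

At P (-1.8, 2.7) the arrows spread outward. Divergence about +3, curl ≈0 — positive divergence with near-zero curl is a source.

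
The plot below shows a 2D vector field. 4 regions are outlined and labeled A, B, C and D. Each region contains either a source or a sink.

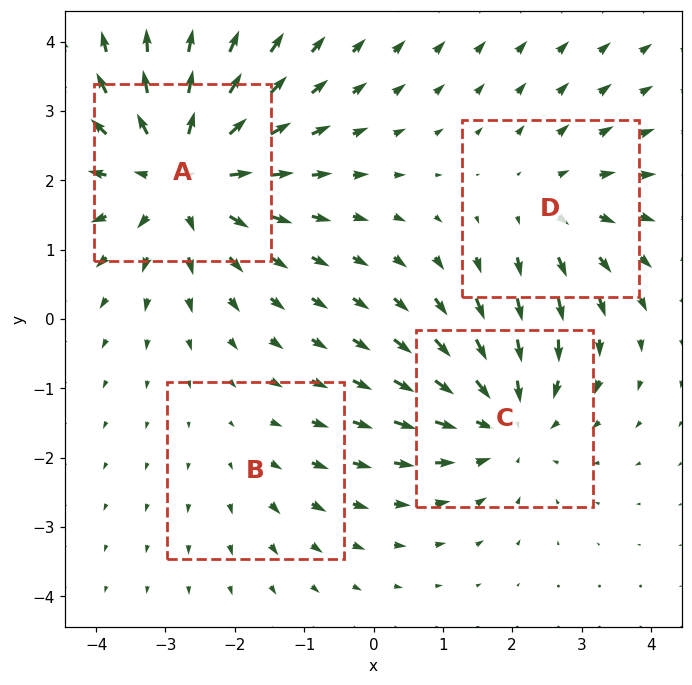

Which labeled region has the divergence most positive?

Divergence at each region's feature centre — A: about +6, B: about +2, C: about -4, D: about +3. Region A is most positive.

A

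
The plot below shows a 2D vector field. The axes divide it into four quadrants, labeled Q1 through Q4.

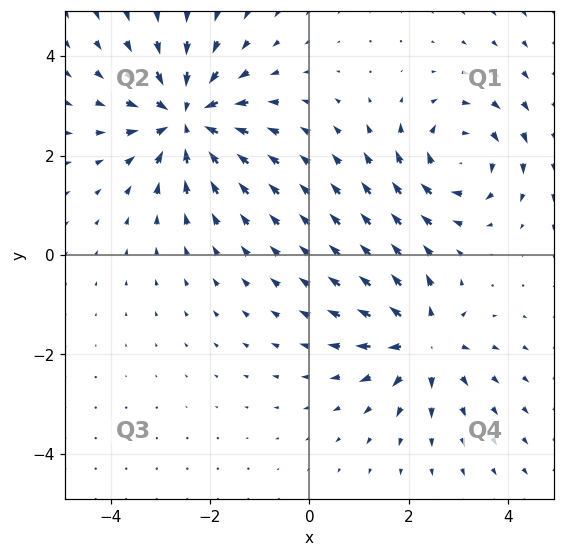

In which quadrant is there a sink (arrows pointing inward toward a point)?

Q2

The sink sits at approximately (-2.5, 2.7), which lies in quadrant Q2. The divergence there is about -6, negative as expected for a sink.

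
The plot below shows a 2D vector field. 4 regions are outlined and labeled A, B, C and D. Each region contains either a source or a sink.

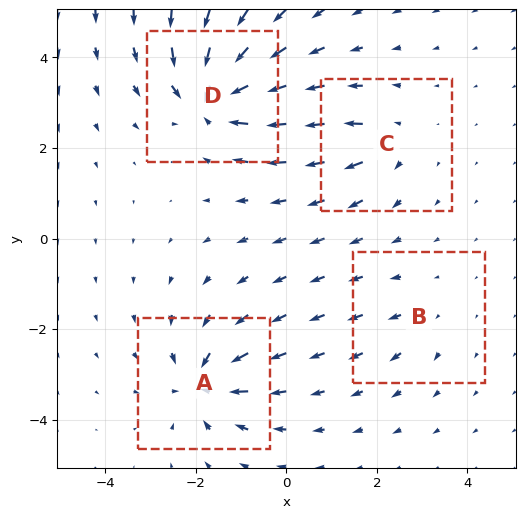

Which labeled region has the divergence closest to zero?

B

Divergence at each region's feature centre — A: about -7, B: about +2, C: about +4, D: about -8. Region B is closest to zero.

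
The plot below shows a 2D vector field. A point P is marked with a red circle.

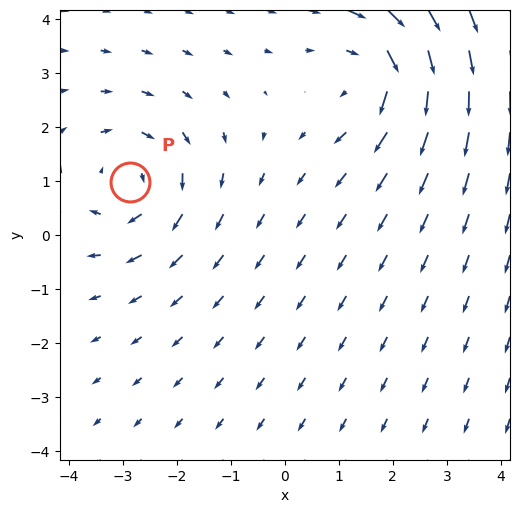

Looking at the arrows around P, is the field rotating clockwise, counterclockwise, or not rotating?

clockwise

Near P at (-2.9, 1.0) the arrows circulate clockwise. The curl (z-component) there is about -3; negative curl means clockwise rotation.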